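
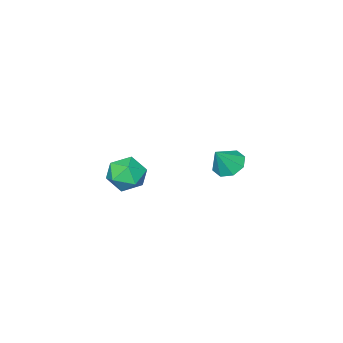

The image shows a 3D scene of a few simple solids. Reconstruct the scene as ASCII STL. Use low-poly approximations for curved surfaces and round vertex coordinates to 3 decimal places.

solid 
facet normal 0.110 -0.126 0.986
outer loop
vertex 3.286 2.045 0.237
vertex 2.468 1.289 0.232
vertex 3.524 0.969 0.073
endloop
endfacet
facet normal 0.729 0.057 0.682
outer loop
vertex 3.286 2.045 0.237
vertex 3.524 0.969 0.073
vertex 4.033 1.751 -0.537
endloop
endfacet
facet normal 0.637 0.685 0.355
outer loop
vertex 3.286 2.045 0.237
vertex 4.033 1.751 -0.537
vertex 3.291 2.554 -0.755
endloop
endfacet
facet normal -0.039 0.889 0.456
outer loop
vertex 3.286 2.045 0.237
vertex 3.291 2.554 -0.755
vertex 2.324 2.268 -0.28
endloop
endfacet
facet normal -0.365 0.389 0.846
outer loop
vertex 3.286 2.045 0.237
vertex 2.324 2.268 -0.28
vertex 2.468 1.289 0.232
endloop
endfacet
facet normal 0.883 -0.431 0.185
outer loop
vertex 4.033 1.751 -0.537
vertex 3.524 0.969 0.073
vertex 3.676 0.812 -1.02
endloop
endfacet
facet normal -0.118 -0.727 0.677
outer loop
vertex 3.524 0.969 0.073
vertex 2.468 1.289 0.232
vertex 2.709 0.526 -0.545
endloop
endfacet
facet normal -0.886 0.105 0.451
outer loop
vertex 2.468 1.289 0.232
vertex 2.324 2.268 -0.28
vertex 1.967 1.329 -0.763
endloop
endfacet
facet normal -0.360 0.915 -0.182
outer loop
vertex 2.324 2.268 -0.28
vertex 3.291 2.554 -0.755
vertex 2.476 2.111 -1.373
endloop
endfacet
facet normal 0.734 0.584 -0.346
outer loop
vertex 3.291 2.554 -0.755
vertex 4.033 1.751 -0.537
vertex 3.532 1.791 -1.532
endloop
endfacet
facet normal 0.039 -0.889 -0.456
outer loop
vertex 2.714 1.035 -1.537
vertex 3.676 0.812 -1.02
vertex 2.709 0.526 -0.545
endloop
endfacet
facet normal -0.637 -0.685 -0.355
outer loop
vertex 2.714 1.035 -1.537
vertex 2.709 0.526 -0.545
vertex 1.967 1.329 -0.763
endloop
endfacet
facet normal -0.729 -0.057 -0.682
outer loop
vertex 2.714 1.035 -1.537
vertex 1.967 1.329 -0.763
vertex 2.476 2.111 -1.373
endloop
endfacet
facet normal -0.110 0.126 -0.986
outer loop
vertex 2.714 1.035 -1.537
vertex 2.476 2.111 -1.373
vertex 3.532 1.791 -1.532
endloop
endfacet
facet normal 0.365 -0.389 -0.846
outer loop
vertex 2.714 1.035 -1.537
vertex 3.532 1.791 -1.532
vertex 3.676 0.812 -1.02
endloop
endfacet
facet normal 0.360 -0.915 0.182
outer loop
vertex 2.709 0.526 -0.545
vertex 3.676 0.812 -1.02
vertex 3.524 0.969 0.073
endloop
endfacet
facet normal -0.734 -0.584 0.346
outer loop
vertex 1.967 1.329 -0.763
vertex 2.709 0.526 -0.545
vertex 2.468 1.289 0.232
endloop
endfacet
facet normal -0.883 0.431 -0.185
outer loop
vertex 2.476 2.111 -1.373
vertex 1.967 1.329 -0.763
vertex 2.324 2.268 -0.28
endloop
endfacet
facet normal 0.118 0.727 -0.677
outer loop
vertex 3.532 1.791 -1.532
vertex 2.476 2.111 -1.373
vertex 3.291 2.554 -0.755
endloop
endfacet
facet normal 0.886 -0.105 -0.451
outer loop
vertex 3.676 0.812 -1.02
vertex 3.532 1.791 -1.532
vertex 4.033 1.751 -0.537
endloop
endfacet
facet normal -0.599 0.003 -0.801
outer loop
vertex -2.714 1.977 -3.09
vertex -3.457 1.771 -2.535
vertex -3.047 2.573 -2.839
endloop
endfacet
facet normal 0.866 0.498 -0.034
outer loop
vertex -2.714 1.977 -3.09
vertex -3.047 2.573 -2.839
vertex -2.523 1.769 -1.285
endloop
endfacet
facet normal -0.598 0.002 -0.801
outer loop
vertex -3.047 2.573 -2.839
vertex -3.457 1.771 -2.535
vertex -3.621 2.699 -2.41
endloop
endfacet
facet normal 0.415 0.858 0.304
outer loop
vertex -3.047 2.573 -2.839
vertex -3.621 2.699 -2.41
vertex -2.523 1.769 -1.285
endloop
endfacet
facet normal -0.599 0.002 -0.801
outer loop
vertex -3.621 2.699 -2.41
vertex -3.457 1.771 -2.535
vertex -4.098 2.282 -2.054
endloop
endfacet
facet normal -0.106 0.713 0.693
outer loop
vertex -3.621 2.699 -2.41
vertex -4.098 2.282 -2.054
vertex -2.523 1.769 -1.285
endloop
endfacet
facet normal -0.599 0.003 -0.801
outer loop
vertex -4.098 2.282 -2.054
vertex -3.457 1.771 -2.535
vertex -4.2 1.566 -1.98
endloop
endfacet
facet normal -0.394 0.150 0.907
outer loop
vertex -4.098 2.282 -2.054
vertex -4.2 1.566 -1.98
vertex -2.523 1.769 -1.285
endloop
endfacet
facet normal -0.599 0.001 -0.801
outer loop
vertex -4.2 1.566 -1.98
vertex -3.457 1.771 -2.535
vertex -3.867 0.97 -2.23
endloop
endfacet
facet normal -0.279 -0.500 0.820
outer loop
vertex -4.2 1.566 -1.98
vertex -3.867 0.97 -2.23
vertex -2.523 1.769 -1.285
endloop
endfacet
facet normal -0.598 0.001 -0.801
outer loop
vertex -3.867 0.97 -2.23
vertex -3.457 1.771 -2.535
vertex -3.293 0.844 -2.659
endloop
endfacet
facet normal 0.172 -0.859 0.482
outer loop
vertex -3.867 0.97 -2.23
vertex -3.293 0.844 -2.659
vertex -2.523 1.769 -1.285
endloop
endfacet
facet normal -0.599 0.001 -0.801
outer loop
vertex -3.293 0.844 -2.659
vertex -3.457 1.771 -2.535
vertex -2.816 1.261 -3.015
endloop
endfacet
facet normal 0.694 -0.714 0.092
outer loop
vertex -3.293 0.844 -2.659
vertex -2.816 1.261 -3.015
vertex -2.523 1.769 -1.285
endloop
endfacet
facet normal -0.599 0.001 -0.801
outer loop
vertex -2.816 1.261 -3.015
vertex -3.457 1.771 -2.535
vertex -2.714 1.977 -3.09
endloop
endfacet
facet normal 0.981 -0.152 -0.121
outer loop
vertex -2.816 1.261 -3.015
vertex -2.714 1.977 -3.09
vertex -2.523 1.769 -1.285
endloop
endfacet

endsolid


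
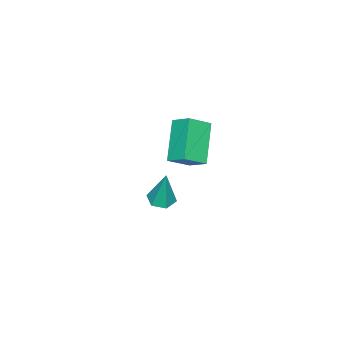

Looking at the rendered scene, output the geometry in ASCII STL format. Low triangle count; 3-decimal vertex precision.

solid 
facet normal -0.712 0.437 -0.550
outer loop
vertex 0.296 0.72 3.534
vertex 1.676 1.406 2.291
vertex 0.21 -0.135 2.966
endloop
endfacet
facet normal -0.697 -0.347 0.628
outer loop
vertex 1.044 -0.646 3.609
vertex 0.296 0.72 3.534
vertex 0.21 -0.135 2.966
endloop
endfacet
facet normal -0.712 0.437 -0.550
outer loop
vertex 0.21 -0.135 2.966
vertex 1.676 1.406 2.291
vertex 1.59 0.551 1.723
endloop
endfacet
facet normal -0.084 -0.830 -0.551
outer loop
vertex 1.59 0.551 1.723
vertex 1.044 -0.646 3.609
vertex 0.21 -0.135 2.966
endloop
endfacet
facet normal 0.084 0.830 0.551
outer loop
vertex 0.296 0.72 3.534
vertex 2.51 0.895 2.934
vertex 1.676 1.406 2.291
endloop
endfacet
facet normal -0.697 -0.347 0.628
outer loop
vertex 1.13 0.209 4.177
vertex 0.296 0.72 3.534
vertex 1.044 -0.646 3.609
endloop
endfacet
facet normal 0.084 0.830 0.551
outer loop
vertex 1.13 0.209 4.177
vertex 2.51 0.895 2.934
vertex 0.296 0.72 3.534
endloop
endfacet
facet normal 0.697 0.347 -0.628
outer loop
vertex 1.676 1.406 2.291
vertex 2.51 0.895 2.934
vertex 1.59 0.551 1.723
endloop
endfacet
facet normal -0.084 -0.830 -0.551
outer loop
vertex 2.424 0.04 2.366
vertex 1.044 -0.646 3.609
vertex 1.59 0.551 1.723
endloop
endfacet
facet normal 0.697 0.347 -0.628
outer loop
vertex 1.59 0.551 1.723
vertex 2.51 0.895 2.934
vertex 2.424 0.04 2.366
endloop
endfacet
facet normal 0.712 -0.437 0.550
outer loop
vertex 2.424 0.04 2.366
vertex 1.13 0.209 4.177
vertex 1.044 -0.646 3.609
endloop
endfacet
facet normal 0.712 -0.437 0.550
outer loop
vertex 2.51 0.895 2.934
vertex 1.13 0.209 4.177
vertex 2.424 0.04 2.366
endloop
endfacet
facet normal -0.105 -0.198 -0.975
outer loop
vertex 0.942 -1.781 -2.528
vertex 0.3 -1.698 -2.476
vertex 0.682 -1.192 -2.62
endloop
endfacet
facet normal 0.903 0.416 0.109
outer loop
vertex 0.942 -1.781 -2.528
vertex 0.682 -1.192 -2.62
vertex 0.5 -1.322 -0.624
endloop
endfacet
facet normal -0.106 -0.197 -0.975
outer loop
vertex 0.682 -1.192 -2.62
vertex 0.3 -1.698 -2.476
vertex 0.04 -1.109 -2.567
endloop
endfacet
facet normal 0.134 0.988 0.077
outer loop
vertex 0.682 -1.192 -2.62
vertex 0.04 -1.109 -2.567
vertex 0.5 -1.322 -0.624
endloop
endfacet
facet normal -0.106 -0.197 -0.975
outer loop
vertex 0.04 -1.109 -2.567
vertex 0.3 -1.698 -2.476
vertex -0.343 -1.614 -2.423
endloop
endfacet
facet normal -0.738 0.629 0.244
outer loop
vertex 0.04 -1.109 -2.567
vertex -0.343 -1.614 -2.423
vertex 0.5 -1.322 -0.624
endloop
endfacet
facet normal -0.106 -0.197 -0.975
outer loop
vertex -0.343 -1.614 -2.423
vertex 0.3 -1.698 -2.476
vertex -0.083 -2.203 -2.332
endloop
endfacet
facet normal -0.843 -0.303 0.444
outer loop
vertex -0.343 -1.614 -2.423
vertex -0.083 -2.203 -2.332
vertex 0.5 -1.322 -0.624
endloop
endfacet
facet normal -0.106 -0.198 -0.975
outer loop
vertex -0.083 -2.203 -2.332
vertex 0.3 -1.698 -2.476
vertex 0.56 -2.286 -2.385
endloop
endfacet
facet normal -0.074 -0.876 0.477
outer loop
vertex -0.083 -2.203 -2.332
vertex 0.56 -2.286 -2.385
vertex 0.5 -1.322 -0.624
endloop
endfacet
facet normal -0.104 -0.197 -0.975
outer loop
vertex 0.56 -2.286 -2.385
vertex 0.3 -1.698 -2.476
vertex 0.942 -1.781 -2.528
endloop
endfacet
facet normal 0.798 -0.516 0.310
outer loop
vertex 0.56 -2.286 -2.385
vertex 0.942 -1.781 -2.528
vertex 0.5 -1.322 -0.624
endloop
endfacet

endsolid


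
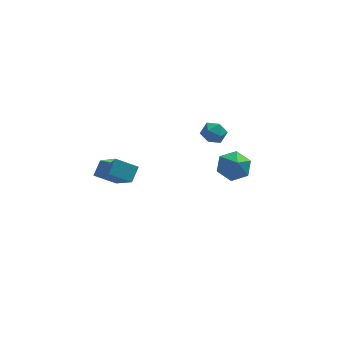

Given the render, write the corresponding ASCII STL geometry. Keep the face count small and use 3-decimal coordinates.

solid 
facet normal -0.028 0.685 -0.728
outer loop
vertex 4.083 3.298 -1.805
vertex 3.46 3.707 -1.396
vertex 4.272 3.905 -1.241
endloop
endfacet
facet normal 0.878 -0.442 0.182
outer loop
vertex 4.083 3.298 -1.805
vertex 4.272 3.905 -1.241
vertex 3.5 2.733 -0.364
endloop
endfacet
facet normal -0.028 0.685 -0.728
outer loop
vertex 4.272 3.905 -1.241
vertex 3.46 3.707 -1.396
vertex 3.648 4.314 -0.832
endloop
endfacet
facet normal 0.616 0.170 0.769
outer loop
vertex 4.272 3.905 -1.241
vertex 3.648 4.314 -0.832
vertex 3.5 2.733 -0.364
endloop
endfacet
facet normal -0.029 0.685 -0.728
outer loop
vertex 3.648 4.314 -0.832
vertex 3.46 3.707 -1.396
vertex 2.837 4.115 -0.987
endloop
endfacet
facet normal -0.249 0.296 0.922
outer loop
vertex 3.648 4.314 -0.832
vertex 2.837 4.115 -0.987
vertex 3.5 2.733 -0.364
endloop
endfacet
facet normal -0.028 0.686 -0.727
outer loop
vertex 2.837 4.115 -0.987
vertex 3.46 3.707 -1.396
vertex 2.648 3.508 -1.552
endloop
endfacet
facet normal -0.852 -0.189 0.488
outer loop
vertex 2.837 4.115 -0.987
vertex 2.648 3.508 -1.552
vertex 3.5 2.733 -0.364
endloop
endfacet
facet normal -0.028 0.686 -0.727
outer loop
vertex 2.648 3.508 -1.552
vertex 3.46 3.707 -1.396
vertex 3.272 3.1 -1.961
endloop
endfacet
facet normal -0.590 -0.801 -0.100
outer loop
vertex 2.648 3.508 -1.552
vertex 3.272 3.1 -1.961
vertex 3.5 2.733 -0.364
endloop
endfacet
facet normal -0.027 0.686 -0.727
outer loop
vertex 3.272 3.1 -1.961
vertex 3.46 3.707 -1.396
vertex 4.083 3.298 -1.805
endloop
endfacet
facet normal 0.275 -0.928 -0.252
outer loop
vertex 3.272 3.1 -1.961
vertex 4.083 3.298 -1.805
vertex 3.5 2.733 -0.364
endloop
endfacet
facet normal 0.191 0.565 0.802
outer loop
vertex 2.543 2.082 2.969
vertex 1.985 1.884 3.241
vertex 2.534 1.55 3.346
endloop
endfacet
facet normal 0.797 0.341 0.500
outer loop
vertex 2.543 2.082 2.969
vertex 2.534 1.55 3.346
vertex 2.88 1.552 2.793
endloop
endfacet
facet normal 0.803 0.569 -0.176
outer loop
vertex 2.543 2.082 2.969
vertex 2.88 1.552 2.793
vertex 2.544 1.888 2.347
endloop
endfacet
facet normal 0.201 0.935 -0.291
outer loop
vertex 2.543 2.082 2.969
vertex 2.544 1.888 2.347
vertex 1.99 2.093 2.623
endloop
endfacet
facet normal -0.178 0.933 0.314
outer loop
vertex 2.543 2.082 2.969
vertex 1.99 2.093 2.623
vertex 1.985 1.884 3.241
endloop
endfacet
facet normal 0.788 -0.372 0.491
outer loop
vertex 2.88 1.552 2.793
vertex 2.534 1.55 3.346
vertex 2.53 1.027 2.957
endloop
endfacet
facet normal -0.193 -0.009 0.981
outer loop
vertex 2.534 1.55 3.346
vertex 1.985 1.884 3.241
vertex 1.976 1.232 3.233
endloop
endfacet
facet normal -0.788 0.585 0.192
outer loop
vertex 1.985 1.884 3.241
vertex 1.99 2.093 2.623
vertex 1.64 1.568 2.787
endloop
endfacet
facet normal -0.175 0.588 -0.789
outer loop
vertex 1.99 2.093 2.623
vertex 2.544 1.888 2.347
vertex 1.986 1.57 2.234
endloop
endfacet
facet normal 0.797 -0.004 -0.603
outer loop
vertex 2.544 1.888 2.347
vertex 2.88 1.552 2.793
vertex 2.535 1.236 2.339
endloop
endfacet
facet normal -0.201 -0.935 0.291
outer loop
vertex 1.977 1.038 2.611
vertex 2.53 1.027 2.957
vertex 1.976 1.232 3.233
endloop
endfacet
facet normal -0.803 -0.569 0.176
outer loop
vertex 1.977 1.038 2.611
vertex 1.976 1.232 3.233
vertex 1.64 1.568 2.787
endloop
endfacet
facet normal -0.797 -0.341 -0.500
outer loop
vertex 1.977 1.038 2.611
vertex 1.64 1.568 2.787
vertex 1.986 1.57 2.234
endloop
endfacet
facet normal -0.191 -0.565 -0.802
outer loop
vertex 1.977 1.038 2.611
vertex 1.986 1.57 2.234
vertex 2.535 1.236 2.339
endloop
endfacet
facet normal 0.178 -0.933 -0.314
outer loop
vertex 1.977 1.038 2.611
vertex 2.535 1.236 2.339
vertex 2.53 1.027 2.957
endloop
endfacet
facet normal 0.175 -0.588 0.789
outer loop
vertex 1.976 1.232 3.233
vertex 2.53 1.027 2.957
vertex 2.534 1.55 3.346
endloop
endfacet
facet normal -0.797 0.004 0.603
outer loop
vertex 1.64 1.568 2.787
vertex 1.976 1.232 3.233
vertex 1.985 1.884 3.241
endloop
endfacet
facet normal -0.788 0.372 -0.491
outer loop
vertex 1.986 1.57 2.234
vertex 1.64 1.568 2.787
vertex 1.99 2.093 2.623
endloop
endfacet
facet normal 0.193 0.009 -0.981
outer loop
vertex 2.535 1.236 2.339
vertex 1.986 1.57 2.234
vertex 2.544 1.888 2.347
endloop
endfacet
facet normal 0.788 -0.585 -0.192
outer loop
vertex 2.53 1.027 2.957
vertex 2.535 1.236 2.339
vertex 2.88 1.552 2.793
endloop
endfacet
facet normal -0.868 0.060 0.493
outer loop
vertex -2.591 -2.076 3.305
vertex -2.263 -1.492 3.811
vertex -3.189 -0.68 2.082
endloop
endfacet
facet normal -0.391 -0.696 -0.603
outer loop
vertex -2.217 -0.748 1.529
vertex -2.591 -2.076 3.305
vertex -3.189 -0.68 2.082
endloop
endfacet
facet normal -0.868 0.061 0.493
outer loop
vertex -3.189 -0.68 2.082
vertex -2.263 -1.492 3.811
vertex -2.86 -0.096 2.588
endloop
endfacet
facet normal -0.307 0.716 -0.627
outer loop
vertex -2.86 -0.096 2.588
vertex -2.217 -0.748 1.529
vertex -3.189 -0.68 2.082
endloop
endfacet
facet normal 0.307 -0.716 0.627
outer loop
vertex -2.591 -2.076 3.305
vertex -1.291 -1.56 3.258
vertex -2.263 -1.492 3.811
endloop
endfacet
facet normal -0.392 -0.695 -0.602
outer loop
vertex -1.62 -2.144 2.752
vertex -2.591 -2.076 3.305
vertex -2.217 -0.748 1.529
endloop
endfacet
facet normal 0.307 -0.716 0.627
outer loop
vertex -1.62 -2.144 2.752
vertex -1.291 -1.56 3.258
vertex -2.591 -2.076 3.305
endloop
endfacet
facet normal 0.392 0.695 0.603
outer loop
vertex -2.263 -1.492 3.811
vertex -1.291 -1.56 3.258
vertex -2.86 -0.096 2.588
endloop
endfacet
facet normal -0.307 0.716 -0.627
outer loop
vertex -1.889 -0.164 2.035
vertex -2.217 -0.748 1.529
vertex -2.86 -0.096 2.588
endloop
endfacet
facet normal 0.392 0.696 0.602
outer loop
vertex -2.86 -0.096 2.588
vertex -1.291 -1.56 3.258
vertex -1.889 -0.164 2.035
endloop
endfacet
facet normal 0.868 -0.061 -0.493
outer loop
vertex -1.889 -0.164 2.035
vertex -1.62 -2.144 2.752
vertex -2.217 -0.748 1.529
endloop
endfacet
facet normal 0.867 -0.061 -0.494
outer loop
vertex -1.291 -1.56 3.258
vertex -1.62 -2.144 2.752
vertex -1.889 -0.164 2.035
endloop
endfacet

endsolid


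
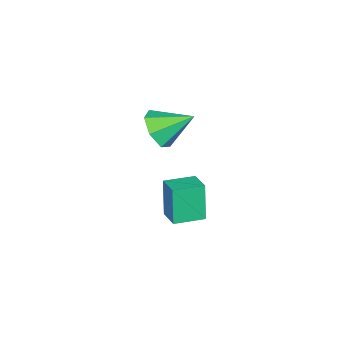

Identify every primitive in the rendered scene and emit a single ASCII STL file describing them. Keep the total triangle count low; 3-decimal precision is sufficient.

solid 
facet normal -0.611 -0.762 -0.216
outer loop
vertex 3.168 -0.739 -3.074
vertex 2.012 0.212 -3.16
vertex 3.523 -0.482 -4.984
endloop
endfacet
facet normal 0.771 -0.634 0.058
outer loop
vertex 4.268 0.448 -4.72
vertex 3.168 -0.739 -3.074
vertex 3.523 -0.482 -4.984
endloop
endfacet
facet normal -0.611 -0.761 -0.216
outer loop
vertex 3.523 -0.482 -4.984
vertex 2.012 0.212 -3.16
vertex 2.367 0.47 -5.07
endloop
endfacet
facet normal 0.181 0.132 -0.975
outer loop
vertex 2.367 0.47 -5.07
vertex 4.268 0.448 -4.72
vertex 3.523 -0.482 -4.984
endloop
endfacet
facet normal -0.181 -0.132 0.975
outer loop
vertex 3.168 -0.739 -3.074
vertex 2.757 1.142 -2.896
vertex 2.012 0.212 -3.16
endloop
endfacet
facet normal 0.771 -0.634 0.058
outer loop
vertex 3.913 0.19 -2.81
vertex 3.168 -0.739 -3.074
vertex 4.268 0.448 -4.72
endloop
endfacet
facet normal -0.181 -0.132 0.975
outer loop
vertex 3.913 0.19 -2.81
vertex 2.757 1.142 -2.896
vertex 3.168 -0.739 -3.074
endloop
endfacet
facet normal -0.771 0.634 -0.058
outer loop
vertex 2.012 0.212 -3.16
vertex 2.757 1.142 -2.896
vertex 2.367 0.47 -5.07
endloop
endfacet
facet normal 0.181 0.132 -0.975
outer loop
vertex 3.112 1.399 -4.806
vertex 4.268 0.448 -4.72
vertex 2.367 0.47 -5.07
endloop
endfacet
facet normal -0.771 0.635 -0.058
outer loop
vertex 2.367 0.47 -5.07
vertex 2.757 1.142 -2.896
vertex 3.112 1.399 -4.806
endloop
endfacet
facet normal 0.611 0.762 0.216
outer loop
vertex 3.112 1.399 -4.806
vertex 3.913 0.19 -2.81
vertex 4.268 0.448 -4.72
endloop
endfacet
facet normal 0.611 0.762 0.216
outer loop
vertex 2.757 1.142 -2.896
vertex 3.913 0.19 -2.81
vertex 3.112 1.399 -4.806
endloop
endfacet
facet normal 0.367 -0.769 -0.523
outer loop
vertex 4.627 -0.759 2.076
vertex 4.182 -0.366 1.186
vertex 5.155 -0.174 1.586
endloop
endfacet
facet normal 0.478 0.269 0.836
outer loop
vertex 4.627 -0.759 2.076
vertex 5.155 -0.174 1.586
vertex 3.518 1.026 2.134
endloop
endfacet
facet normal 0.367 -0.769 -0.523
outer loop
vertex 5.155 -0.174 1.586
vertex 4.182 -0.366 1.186
vertex 4.95 0.266 0.795
endloop
endfacet
facet normal 0.625 0.739 0.249
outer loop
vertex 5.155 -0.174 1.586
vertex 4.95 0.266 0.795
vertex 3.518 1.026 2.134
endloop
endfacet
facet normal 0.366 -0.769 -0.524
outer loop
vertex 4.95 0.266 0.795
vertex 4.182 -0.366 1.186
vertex 4.166 0.231 0.298
endloop
endfacet
facet normal 0.174 0.925 -0.339
outer loop
vertex 4.95 0.266 0.795
vertex 4.166 0.231 0.298
vertex 3.518 1.026 2.134
endloop
endfacet
facet normal 0.367 -0.769 -0.524
outer loop
vertex 4.166 0.231 0.298
vertex 4.182 -0.366 1.186
vertex 3.394 -0.255 0.471
endloop
endfacet
facet normal -0.541 0.685 -0.488
outer loop
vertex 4.166 0.231 0.298
vertex 3.394 -0.255 0.471
vertex 3.518 1.026 2.134
endloop
endfacet
facet normal 0.366 -0.770 -0.523
outer loop
vertex 3.394 -0.255 0.471
vertex 4.182 -0.366 1.186
vertex 3.214 -0.824 1.182
endloop
endfacet
facet normal -0.975 0.204 -0.084
outer loop
vertex 3.394 -0.255 0.471
vertex 3.214 -0.824 1.182
vertex 3.518 1.026 2.134
endloop
endfacet
facet normal 0.366 -0.769 -0.523
outer loop
vertex 3.214 -0.824 1.182
vertex 4.182 -0.366 1.186
vertex 3.763 -1.049 1.897
endloop
endfacet
facet normal -0.807 -0.160 0.569
outer loop
vertex 3.214 -0.824 1.182
vertex 3.763 -1.049 1.897
vertex 3.518 1.026 2.134
endloop
endfacet
facet normal 0.367 -0.769 -0.523
outer loop
vertex 3.763 -1.049 1.897
vertex 4.182 -0.366 1.186
vertex 4.627 -0.759 2.076
endloop
endfacet
facet normal -0.159 -0.131 0.979
outer loop
vertex 3.763 -1.049 1.897
vertex 4.627 -0.759 2.076
vertex 3.518 1.026 2.134
endloop
endfacet

endsolid


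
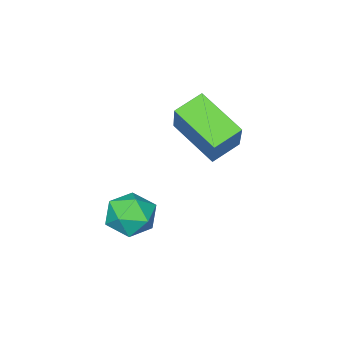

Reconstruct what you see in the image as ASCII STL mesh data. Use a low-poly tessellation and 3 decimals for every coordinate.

solid 
facet normal -0.390 -0.456 -0.800
outer loop
vertex -4.704 -2.521 0.373
vertex -4.846 -0.672 -0.612
vertex -3.574 -2.68 -0.088
endloop
endfacet
facet normal 0.067 -0.881 0.469
outer loop
vertex -2.794 -1.768 1.512
vertex -4.704 -2.521 0.373
vertex -3.574 -2.68 -0.088
endloop
endfacet
facet normal -0.391 -0.456 -0.800
outer loop
vertex -3.574 -2.68 -0.088
vertex -4.846 -0.672 -0.612
vertex -3.717 -0.831 -1.073
endloop
endfacet
facet normal 0.918 -0.128 -0.374
outer loop
vertex -3.717 -0.831 -1.073
vertex -2.794 -1.768 1.512
vertex -3.574 -2.68 -0.088
endloop
endfacet
facet normal -0.918 0.129 0.374
outer loop
vertex -4.704 -2.521 0.373
vertex -4.066 0.24 0.988
vertex -4.846 -0.672 -0.612
endloop
endfacet
facet normal 0.067 -0.881 0.469
outer loop
vertex -3.923 -1.609 1.973
vertex -4.704 -2.521 0.373
vertex -2.794 -1.768 1.512
endloop
endfacet
facet normal -0.918 0.129 0.375
outer loop
vertex -3.923 -1.609 1.973
vertex -4.066 0.24 0.988
vertex -4.704 -2.521 0.373
endloop
endfacet
facet normal -0.068 0.881 -0.469
outer loop
vertex -4.846 -0.672 -0.612
vertex -4.066 0.24 0.988
vertex -3.717 -0.831 -1.073
endloop
endfacet
facet normal 0.918 -0.129 -0.375
outer loop
vertex -2.936 0.081 0.527
vertex -2.794 -1.768 1.512
vertex -3.717 -0.831 -1.073
endloop
endfacet
facet normal -0.067 0.881 -0.469
outer loop
vertex -3.717 -0.831 -1.073
vertex -4.066 0.24 0.988
vertex -2.936 0.081 0.527
endloop
endfacet
facet normal 0.391 0.456 0.800
outer loop
vertex -2.936 0.081 0.527
vertex -3.923 -1.609 1.973
vertex -2.794 -1.768 1.512
endloop
endfacet
facet normal 0.390 0.456 0.800
outer loop
vertex -4.066 0.24 0.988
vertex -3.923 -1.609 1.973
vertex -2.936 0.081 0.527
endloop
endfacet
facet normal -0.606 0.040 0.795
outer loop
vertex -1.542 -1.301 -2.509
vertex -1.281 -2.244 -2.263
vertex -0.754 -1.464 -1.9
endloop
endfacet
facet normal -0.350 0.687 0.637
outer loop
vertex -1.542 -1.301 -2.509
vertex -0.754 -1.464 -1.9
vertex -0.695 -0.763 -2.624
endloop
endfacet
facet normal -0.539 0.842 -0.033
outer loop
vertex -1.542 -1.301 -2.509
vertex -0.695 -0.763 -2.624
vertex -1.187 -1.11 -3.434
endloop
endfacet
facet normal -0.912 0.290 -0.290
outer loop
vertex -1.542 -1.301 -2.509
vertex -1.187 -1.11 -3.434
vertex -1.549 -2.026 -3.211
endloop
endfacet
facet normal -0.953 -0.206 0.222
outer loop
vertex -1.542 -1.301 -2.509
vertex -1.549 -2.026 -3.211
vertex -1.281 -2.244 -2.263
endloop
endfacet
facet normal 0.362 0.655 0.663
outer loop
vertex -0.695 -0.763 -2.624
vertex -0.754 -1.464 -1.9
vertex 0.089 -1.374 -2.449
endloop
endfacet
facet normal -0.052 -0.392 0.918
outer loop
vertex -0.754 -1.464 -1.9
vertex -1.281 -2.244 -2.263
vertex -0.273 -2.29 -2.226
endloop
endfacet
facet normal -0.614 -0.790 -0.008
outer loop
vertex -1.281 -2.244 -2.263
vertex -1.549 -2.026 -3.211
vertex -0.765 -2.637 -3.036
endloop
endfacet
facet normal -0.547 0.012 -0.837
outer loop
vertex -1.549 -2.026 -3.211
vertex -1.187 -1.11 -3.434
vertex -0.706 -1.936 -3.76
endloop
endfacet
facet normal 0.057 0.905 -0.422
outer loop
vertex -1.187 -1.11 -3.434
vertex -0.695 -0.763 -2.624
vertex -0.179 -1.156 -3.397
endloop
endfacet
facet normal 0.912 -0.290 0.290
outer loop
vertex 0.082 -2.099 -3.151
vertex 0.089 -1.374 -2.449
vertex -0.273 -2.29 -2.226
endloop
endfacet
facet normal 0.539 -0.842 0.033
outer loop
vertex 0.082 -2.099 -3.151
vertex -0.273 -2.29 -2.226
vertex -0.765 -2.637 -3.036
endloop
endfacet
facet normal 0.350 -0.687 -0.637
outer loop
vertex 0.082 -2.099 -3.151
vertex -0.765 -2.637 -3.036
vertex -0.706 -1.936 -3.76
endloop
endfacet
facet normal 0.606 -0.040 -0.795
outer loop
vertex 0.082 -2.099 -3.151
vertex -0.706 -1.936 -3.76
vertex -0.179 -1.156 -3.397
endloop
endfacet
facet normal 0.953 0.206 -0.222
outer loop
vertex 0.082 -2.099 -3.151
vertex -0.179 -1.156 -3.397
vertex 0.089 -1.374 -2.449
endloop
endfacet
facet normal 0.547 -0.012 0.837
outer loop
vertex -0.273 -2.29 -2.226
vertex 0.089 -1.374 -2.449
vertex -0.754 -1.464 -1.9
endloop
endfacet
facet normal -0.057 -0.905 0.422
outer loop
vertex -0.765 -2.637 -3.036
vertex -0.273 -2.29 -2.226
vertex -1.281 -2.244 -2.263
endloop
endfacet
facet normal -0.362 -0.655 -0.663
outer loop
vertex -0.706 -1.936 -3.76
vertex -0.765 -2.637 -3.036
vertex -1.549 -2.026 -3.211
endloop
endfacet
facet normal 0.052 0.392 -0.918
outer loop
vertex -0.179 -1.156 -3.397
vertex -0.706 -1.936 -3.76
vertex -1.187 -1.11 -3.434
endloop
endfacet
facet normal 0.614 0.790 0.008
outer loop
vertex 0.089 -1.374 -2.449
vertex -0.179 -1.156 -3.397
vertex -0.695 -0.763 -2.624
endloop
endfacet

endsolid


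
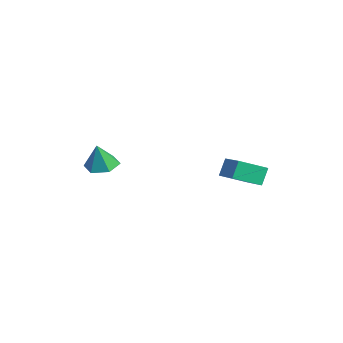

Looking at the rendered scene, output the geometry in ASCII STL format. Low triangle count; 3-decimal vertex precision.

solid 
facet normal -0.103 0.216 -0.971
outer loop
vertex -2.133 -3.292 -3.202
vertex -3.068 -3.337 -3.113
vertex -2.622 -2.521 -2.979
endloop
endfacet
facet normal 0.795 0.364 0.485
outer loop
vertex -2.133 -3.292 -3.202
vertex -2.622 -2.521 -2.979
vertex -2.912 -3.663 -1.647
endloop
endfacet
facet normal -0.103 0.216 -0.971
outer loop
vertex -2.622 -2.521 -2.979
vertex -3.068 -3.337 -3.113
vertex -3.556 -2.566 -2.89
endloop
endfacet
facet normal 0.026 0.756 0.654
outer loop
vertex -2.622 -2.521 -2.979
vertex -3.556 -2.566 -2.89
vertex -2.912 -3.663 -1.647
endloop
endfacet
facet normal -0.103 0.216 -0.971
outer loop
vertex -3.556 -2.566 -2.89
vertex -3.068 -3.337 -3.113
vertex -4.002 -3.382 -3.024
endloop
endfacet
facet normal -0.721 0.290 0.630
outer loop
vertex -3.556 -2.566 -2.89
vertex -4.002 -3.382 -3.024
vertex -2.912 -3.663 -1.647
endloop
endfacet
facet normal -0.103 0.215 -0.971
outer loop
vertex -4.002 -3.382 -3.024
vertex -3.068 -3.337 -3.113
vertex -3.514 -4.154 -3.247
endloop
endfacet
facet normal -0.698 -0.567 0.437
outer loop
vertex -4.002 -3.382 -3.024
vertex -3.514 -4.154 -3.247
vertex -2.912 -3.663 -1.647
endloop
endfacet
facet normal -0.103 0.215 -0.971
outer loop
vertex -3.514 -4.154 -3.247
vertex -3.068 -3.337 -3.113
vertex -2.579 -4.109 -3.336
endloop
endfacet
facet normal 0.072 -0.961 0.268
outer loop
vertex -3.514 -4.154 -3.247
vertex -2.579 -4.109 -3.336
vertex -2.912 -3.663 -1.647
endloop
endfacet
facet normal -0.103 0.215 -0.971
outer loop
vertex -2.579 -4.109 -3.336
vertex -3.068 -3.337 -3.113
vertex -2.133 -3.292 -3.202
endloop
endfacet
facet normal 0.819 -0.495 0.292
outer loop
vertex -2.579 -4.109 -3.336
vertex -2.133 -3.292 -3.202
vertex -2.912 -3.663 -1.647
endloop
endfacet
facet normal -0.305 0.435 0.847
outer loop
vertex -1.665 2.761 -3.186
vertex 0.233 2.653 -2.447
vertex -1.338 4.217 -3.815
endloop
endfacet
facet normal -0.931 0.053 -0.362
outer loop
vertex -0.993 3.727 -4.773
vertex -1.665 2.761 -3.186
vertex -1.338 4.217 -3.815
endloop
endfacet
facet normal -0.305 0.434 0.847
outer loop
vertex -1.338 4.217 -3.815
vertex 0.233 2.653 -2.447
vertex 0.56 4.11 -3.076
endloop
endfacet
facet normal 0.202 0.900 -0.388
outer loop
vertex 0.56 4.11 -3.076
vertex -0.993 3.727 -4.773
vertex -1.338 4.217 -3.815
endloop
endfacet
facet normal -0.202 -0.900 0.387
outer loop
vertex -1.665 2.761 -3.186
vertex 0.578 2.163 -3.405
vertex 0.233 2.653 -2.447
endloop
endfacet
facet normal -0.931 0.053 -0.362
outer loop
vertex -1.32 2.27 -4.144
vertex -1.665 2.761 -3.186
vertex -0.993 3.727 -4.773
endloop
endfacet
facet normal -0.202 -0.899 0.388
outer loop
vertex -1.32 2.27 -4.144
vertex 0.578 2.163 -3.405
vertex -1.665 2.761 -3.186
endloop
endfacet
facet normal 0.931 -0.053 0.362
outer loop
vertex 0.233 2.653 -2.447
vertex 0.578 2.163 -3.405
vertex 0.56 4.11 -3.076
endloop
endfacet
facet normal 0.202 0.899 -0.388
outer loop
vertex 0.905 3.619 -4.034
vertex -0.993 3.727 -4.773
vertex 0.56 4.11 -3.076
endloop
endfacet
facet normal 0.931 -0.053 0.362
outer loop
vertex 0.56 4.11 -3.076
vertex 0.578 2.163 -3.405
vertex 0.905 3.619 -4.034
endloop
endfacet
facet normal 0.305 -0.434 -0.847
outer loop
vertex 0.905 3.619 -4.034
vertex -1.32 2.27 -4.144
vertex -0.993 3.727 -4.773
endloop
endfacet
facet normal 0.305 -0.435 -0.847
outer loop
vertex 0.578 2.163 -3.405
vertex -1.32 2.27 -4.144
vertex 0.905 3.619 -4.034
endloop
endfacet

endsolid


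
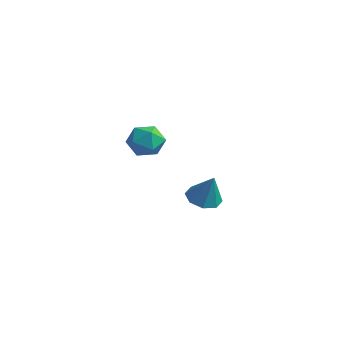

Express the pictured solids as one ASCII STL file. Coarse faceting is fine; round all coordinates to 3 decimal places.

solid 
facet normal -0.925 -0.172 0.340
outer loop
vertex -0.18 -2.608 3.0
vertex -0.096 -3.55 2.752
vertex 0.176 -3.253 3.643
endloop
endfacet
facet normal -0.615 0.360 0.702
outer loop
vertex -0.18 -2.608 3.0
vertex 0.176 -3.253 3.643
vertex 0.59 -2.372 3.554
endloop
endfacet
facet normal -0.436 0.869 0.235
outer loop
vertex -0.18 -2.608 3.0
vertex 0.59 -2.372 3.554
vertex 0.574 -2.124 2.608
endloop
endfacet
facet normal -0.634 0.652 -0.415
outer loop
vertex -0.18 -2.608 3.0
vertex 0.574 -2.124 2.608
vertex 0.149 -2.853 2.112
endloop
endfacet
facet normal -0.937 0.008 -0.349
outer loop
vertex -0.18 -2.608 3.0
vertex 0.149 -2.853 2.112
vertex -0.096 -3.55 2.752
endloop
endfacet
facet normal -0.015 0.107 0.994
outer loop
vertex 0.59 -2.372 3.554
vertex 0.176 -3.253 3.643
vertex 1.151 -3.167 3.648
endloop
endfacet
facet normal -0.516 -0.753 0.408
outer loop
vertex 0.176 -3.253 3.643
vertex -0.096 -3.55 2.752
vertex 0.726 -3.896 3.152
endloop
endfacet
facet normal -0.535 -0.461 -0.707
outer loop
vertex -0.096 -3.55 2.752
vertex 0.149 -2.853 2.112
vertex 0.71 -3.648 2.206
endloop
endfacet
facet normal -0.047 0.581 -0.813
outer loop
vertex 0.149 -2.853 2.112
vertex 0.574 -2.124 2.608
vertex 1.124 -2.767 2.117
endloop
endfacet
facet normal 0.275 0.931 0.239
outer loop
vertex 0.574 -2.124 2.608
vertex 0.59 -2.372 3.554
vertex 1.396 -2.47 3.008
endloop
endfacet
facet normal 0.634 -0.652 0.415
outer loop
vertex 1.48 -3.412 2.76
vertex 1.151 -3.167 3.648
vertex 0.726 -3.896 3.152
endloop
endfacet
facet normal 0.436 -0.869 -0.235
outer loop
vertex 1.48 -3.412 2.76
vertex 0.726 -3.896 3.152
vertex 0.71 -3.648 2.206
endloop
endfacet
facet normal 0.615 -0.360 -0.702
outer loop
vertex 1.48 -3.412 2.76
vertex 0.71 -3.648 2.206
vertex 1.124 -2.767 2.117
endloop
endfacet
facet normal 0.925 0.172 -0.340
outer loop
vertex 1.48 -3.412 2.76
vertex 1.124 -2.767 2.117
vertex 1.396 -2.47 3.008
endloop
endfacet
facet normal 0.937 -0.008 0.349
outer loop
vertex 1.48 -3.412 2.76
vertex 1.396 -2.47 3.008
vertex 1.151 -3.167 3.648
endloop
endfacet
facet normal 0.047 -0.581 0.813
outer loop
vertex 0.726 -3.896 3.152
vertex 1.151 -3.167 3.648
vertex 0.176 -3.253 3.643
endloop
endfacet
facet normal -0.275 -0.931 -0.239
outer loop
vertex 0.71 -3.648 2.206
vertex 0.726 -3.896 3.152
vertex -0.096 -3.55 2.752
endloop
endfacet
facet normal 0.015 -0.107 -0.994
outer loop
vertex 1.124 -2.767 2.117
vertex 0.71 -3.648 2.206
vertex 0.149 -2.853 2.112
endloop
endfacet
facet normal 0.516 0.753 -0.408
outer loop
vertex 1.396 -2.47 3.008
vertex 1.124 -2.767 2.117
vertex 0.574 -2.124 2.608
endloop
endfacet
facet normal 0.535 0.461 0.707
outer loop
vertex 1.151 -3.167 3.648
vertex 1.396 -2.47 3.008
vertex 0.59 -2.372 3.554
endloop
endfacet
facet normal -0.382 -0.017 -0.924
outer loop
vertex -0.275 2.71 -4.2
vertex -1.162 2.745 -3.834
vertex -0.516 3.399 -4.113
endloop
endfacet
facet normal 0.943 0.318 0.096
outer loop
vertex -0.275 2.71 -4.2
vertex -0.516 3.399 -4.113
vertex -0.498 2.775 -2.226
endloop
endfacet
facet normal -0.382 -0.017 -0.924
outer loop
vertex -0.516 3.399 -4.113
vertex -1.162 2.745 -3.834
vertex -1.136 3.705 -3.862
endloop
endfacet
facet normal 0.511 0.818 0.265
outer loop
vertex -0.516 3.399 -4.113
vertex -1.136 3.705 -3.862
vertex -0.498 2.775 -2.226
endloop
endfacet
facet normal -0.382 -0.017 -0.924
outer loop
vertex -1.136 3.705 -3.862
vertex -1.162 2.745 -3.834
vertex -1.77 3.449 -3.595
endloop
endfacet
facet normal -0.119 0.843 0.525
outer loop
vertex -1.136 3.705 -3.862
vertex -1.77 3.449 -3.595
vertex -0.498 2.775 -2.226
endloop
endfacet
facet normal -0.382 -0.016 -0.924
outer loop
vertex -1.77 3.449 -3.595
vertex -1.162 2.745 -3.834
vertex -2.049 2.781 -3.468
endloop
endfacet
facet normal -0.578 0.379 0.723
outer loop
vertex -1.77 3.449 -3.595
vertex -2.049 2.781 -3.468
vertex -0.498 2.775 -2.226
endloop
endfacet
facet normal -0.382 -0.017 -0.924
outer loop
vertex -2.049 2.781 -3.468
vertex -1.162 2.745 -3.834
vertex -1.808 2.092 -3.555
endloop
endfacet
facet normal -0.596 -0.303 0.743
outer loop
vertex -2.049 2.781 -3.468
vertex -1.808 2.092 -3.555
vertex -0.498 2.775 -2.226
endloop
endfacet
facet normal -0.383 -0.016 -0.924
outer loop
vertex -1.808 2.092 -3.555
vertex -1.162 2.745 -3.834
vertex -1.189 1.786 -3.806
endloop
endfacet
facet normal -0.164 -0.802 0.574
outer loop
vertex -1.808 2.092 -3.555
vertex -1.189 1.786 -3.806
vertex -0.498 2.775 -2.226
endloop
endfacet
facet normal -0.382 -0.016 -0.924
outer loop
vertex -1.189 1.786 -3.806
vertex -1.162 2.745 -3.834
vertex -0.554 2.042 -4.073
endloop
endfacet
facet normal 0.466 -0.827 0.314
outer loop
vertex -1.189 1.786 -3.806
vertex -0.554 2.042 -4.073
vertex -0.498 2.775 -2.226
endloop
endfacet
facet normal -0.382 -0.016 -0.924
outer loop
vertex -0.554 2.042 -4.073
vertex -1.162 2.745 -3.834
vertex -0.275 2.71 -4.2
endloop
endfacet
facet normal 0.924 -0.364 0.116
outer loop
vertex -0.554 2.042 -4.073
vertex -0.275 2.71 -4.2
vertex -0.498 2.775 -2.226
endloop
endfacet

endsolid


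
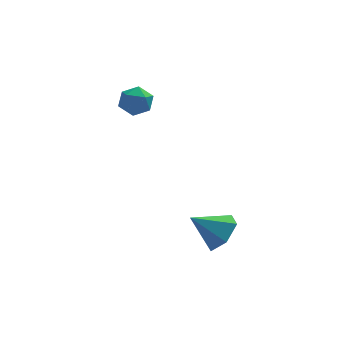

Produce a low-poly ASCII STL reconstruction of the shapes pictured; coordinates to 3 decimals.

solid 
facet normal 0.787 0.036 -0.616
outer loop
vertex 3.977 -2.673 -3.825
vertex 3.548 -3.303 -4.409
vertex 3.408 -2.362 -4.533
endloop
endfacet
facet normal -0.225 0.813 0.538
outer loop
vertex 3.977 -2.673 -3.825
vertex 3.408 -2.362 -4.533
vertex 2.352 -3.357 -3.471
endloop
endfacet
facet normal 0.786 0.036 -0.617
outer loop
vertex 3.408 -2.362 -4.533
vertex 3.548 -3.303 -4.409
vertex 2.979 -2.992 -5.116
endloop
endfacet
facet normal -0.751 0.644 -0.143
outer loop
vertex 3.408 -2.362 -4.533
vertex 2.979 -2.992 -5.116
vertex 2.352 -3.357 -3.471
endloop
endfacet
facet normal 0.786 0.036 -0.617
outer loop
vertex 2.979 -2.992 -5.116
vertex 3.548 -3.303 -4.409
vertex 3.119 -3.934 -4.992
endloop
endfacet
facet normal -0.904 -0.185 -0.386
outer loop
vertex 2.979 -2.992 -5.116
vertex 3.119 -3.934 -4.992
vertex 2.352 -3.357 -3.471
endloop
endfacet
facet normal 0.787 0.034 -0.616
outer loop
vertex 3.119 -3.934 -4.992
vertex 3.548 -3.303 -4.409
vertex 3.687 -4.245 -4.284
endloop
endfacet
facet normal -0.530 -0.846 0.054
outer loop
vertex 3.119 -3.934 -4.992
vertex 3.687 -4.245 -4.284
vertex 2.352 -3.357 -3.471
endloop
endfacet
facet normal 0.786 0.034 -0.617
outer loop
vertex 3.687 -4.245 -4.284
vertex 3.548 -3.303 -4.409
vertex 4.117 -3.615 -3.701
endloop
endfacet
facet normal -0.003 -0.678 0.735
outer loop
vertex 3.687 -4.245 -4.284
vertex 4.117 -3.615 -3.701
vertex 2.352 -3.357 -3.471
endloop
endfacet
facet normal 0.787 0.036 -0.616
outer loop
vertex 4.117 -3.615 -3.701
vertex 3.548 -3.303 -4.409
vertex 3.977 -2.673 -3.825
endloop
endfacet
facet normal 0.149 0.151 0.977
outer loop
vertex 4.117 -3.615 -3.701
vertex 3.977 -2.673 -3.825
vertex 2.352 -3.357 -3.471
endloop
endfacet
facet normal -0.161 0.775 0.612
outer loop
vertex 0.523 2.284 0.29
vertex -0.156 1.958 0.524
vertex 0.513 1.794 0.908
endloop
endfacet
facet normal 0.536 0.657 0.530
outer loop
vertex 0.523 2.284 0.29
vertex 0.513 1.794 0.908
vertex 1.094 1.747 0.378
endloop
endfacet
facet normal 0.689 0.705 -0.166
outer loop
vertex 0.523 2.284 0.29
vertex 1.094 1.747 0.378
vertex 0.785 1.881 -0.335
endloop
endfacet
facet normal 0.083 0.853 -0.515
outer loop
vertex 0.523 2.284 0.29
vertex 0.785 1.881 -0.335
vertex 0.012 2.011 -0.245
endloop
endfacet
facet normal -0.442 0.896 -0.035
outer loop
vertex 0.523 2.284 0.29
vertex 0.012 2.011 -0.245
vertex -0.156 1.958 0.524
endloop
endfacet
facet normal 0.673 -0.011 0.739
outer loop
vertex 1.094 1.747 0.378
vertex 0.513 1.794 0.908
vertex 0.768 1.089 0.665
endloop
endfacet
facet normal -0.456 0.179 0.872
outer loop
vertex 0.513 1.794 0.908
vertex -0.156 1.958 0.524
vertex -0.005 1.219 0.755
endloop
endfacet
facet normal -0.910 0.376 -0.173
outer loop
vertex -0.156 1.958 0.524
vertex 0.012 2.011 -0.245
vertex -0.314 1.353 0.042
endloop
endfacet
facet normal -0.059 0.306 -0.950
outer loop
vertex 0.012 2.011 -0.245
vertex 0.785 1.881 -0.335
vertex 0.267 1.306 -0.488
endloop
endfacet
facet normal 0.920 0.067 -0.386
outer loop
vertex 0.785 1.881 -0.335
vertex 1.094 1.747 0.378
vertex 0.936 1.142 -0.104
endloop
endfacet
facet normal -0.083 -0.853 0.515
outer loop
vertex 0.257 0.816 0.13
vertex 0.768 1.089 0.665
vertex -0.005 1.219 0.755
endloop
endfacet
facet normal -0.689 -0.705 0.166
outer loop
vertex 0.257 0.816 0.13
vertex -0.005 1.219 0.755
vertex -0.314 1.353 0.042
endloop
endfacet
facet normal -0.536 -0.657 -0.530
outer loop
vertex 0.257 0.816 0.13
vertex -0.314 1.353 0.042
vertex 0.267 1.306 -0.488
endloop
endfacet
facet normal 0.161 -0.775 -0.612
outer loop
vertex 0.257 0.816 0.13
vertex 0.267 1.306 -0.488
vertex 0.936 1.142 -0.104
endloop
endfacet
facet normal 0.442 -0.896 0.035
outer loop
vertex 0.257 0.816 0.13
vertex 0.936 1.142 -0.104
vertex 0.768 1.089 0.665
endloop
endfacet
facet normal 0.059 -0.306 0.950
outer loop
vertex -0.005 1.219 0.755
vertex 0.768 1.089 0.665
vertex 0.513 1.794 0.908
endloop
endfacet
facet normal -0.920 -0.067 0.386
outer loop
vertex -0.314 1.353 0.042
vertex -0.005 1.219 0.755
vertex -0.156 1.958 0.524
endloop
endfacet
facet normal -0.673 0.011 -0.739
outer loop
vertex 0.267 1.306 -0.488
vertex -0.314 1.353 0.042
vertex 0.012 2.011 -0.245
endloop
endfacet
facet normal 0.456 -0.179 -0.872
outer loop
vertex 0.936 1.142 -0.104
vertex 0.267 1.306 -0.488
vertex 0.785 1.881 -0.335
endloop
endfacet
facet normal 0.910 -0.376 0.173
outer loop
vertex 0.768 1.089 0.665
vertex 0.936 1.142 -0.104
vertex 1.094 1.747 0.378
endloop
endfacet

endsolid


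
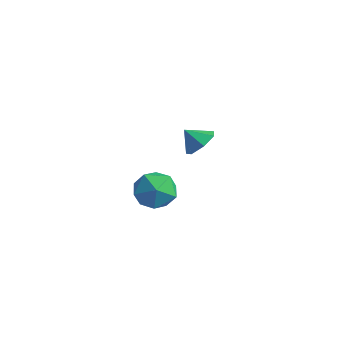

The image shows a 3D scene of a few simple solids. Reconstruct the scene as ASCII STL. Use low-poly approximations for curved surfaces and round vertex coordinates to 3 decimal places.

solid 
facet normal 0.265 -0.124 0.956
outer loop
vertex -0.881 -0.384 -1.794
vertex -1.73 -1.281 -1.675
vertex -0.575 -1.562 -2.031
endloop
endfacet
facet normal 0.819 0.099 0.566
outer loop
vertex -0.881 -0.384 -1.794
vertex -0.575 -1.562 -2.031
vertex -0.171 -0.655 -2.774
endloop
endfacet
facet normal 0.640 0.721 0.265
outer loop
vertex -0.881 -0.384 -1.794
vertex -0.171 -0.655 -2.774
vertex -1.076 0.187 -2.878
endloop
endfacet
facet normal -0.024 0.883 0.469
outer loop
vertex -0.881 -0.384 -1.794
vertex -1.076 0.187 -2.878
vertex -2.04 -0.2 -2.199
endloop
endfacet
facet normal -0.256 0.361 0.897
outer loop
vertex -0.881 -0.384 -1.794
vertex -2.04 -0.2 -2.199
vertex -1.73 -1.281 -1.675
endloop
endfacet
facet normal 0.926 -0.376 0.045
outer loop
vertex -0.171 -0.655 -2.774
vertex -0.575 -1.562 -2.031
vertex -0.58 -1.72 -3.261
endloop
endfacet
facet normal 0.029 -0.736 0.676
outer loop
vertex -0.575 -1.562 -2.031
vertex -1.73 -1.281 -1.675
vertex -1.544 -2.107 -2.582
endloop
endfacet
facet normal -0.814 0.048 0.579
outer loop
vertex -1.73 -1.281 -1.675
vertex -2.04 -0.2 -2.199
vertex -2.449 -1.265 -2.686
endloop
endfacet
facet normal -0.438 0.892 -0.113
outer loop
vertex -2.04 -0.2 -2.199
vertex -1.076 0.187 -2.878
vertex -2.045 -0.358 -3.429
endloop
endfacet
facet normal 0.637 0.630 -0.443
outer loop
vertex -1.076 0.187 -2.878
vertex -0.171 -0.655 -2.774
vertex -0.89 -0.639 -3.785
endloop
endfacet
facet normal 0.024 -0.883 -0.469
outer loop
vertex -1.739 -1.536 -3.666
vertex -0.58 -1.72 -3.261
vertex -1.544 -2.107 -2.582
endloop
endfacet
facet normal -0.640 -0.721 -0.265
outer loop
vertex -1.739 -1.536 -3.666
vertex -1.544 -2.107 -2.582
vertex -2.449 -1.265 -2.686
endloop
endfacet
facet normal -0.819 -0.099 -0.566
outer loop
vertex -1.739 -1.536 -3.666
vertex -2.449 -1.265 -2.686
vertex -2.045 -0.358 -3.429
endloop
endfacet
facet normal -0.265 0.124 -0.956
outer loop
vertex -1.739 -1.536 -3.666
vertex -2.045 -0.358 -3.429
vertex -0.89 -0.639 -3.785
endloop
endfacet
facet normal 0.256 -0.361 -0.897
outer loop
vertex -1.739 -1.536 -3.666
vertex -0.89 -0.639 -3.785
vertex -0.58 -1.72 -3.261
endloop
endfacet
facet normal 0.438 -0.892 0.113
outer loop
vertex -1.544 -2.107 -2.582
vertex -0.58 -1.72 -3.261
vertex -0.575 -1.562 -2.031
endloop
endfacet
facet normal -0.637 -0.630 0.443
outer loop
vertex -2.449 -1.265 -2.686
vertex -1.544 -2.107 -2.582
vertex -1.73 -1.281 -1.675
endloop
endfacet
facet normal -0.926 0.376 -0.045
outer loop
vertex -2.045 -0.358 -3.429
vertex -2.449 -1.265 -2.686
vertex -2.04 -0.2 -2.199
endloop
endfacet
facet normal -0.029 0.736 -0.676
outer loop
vertex -0.89 -0.639 -3.785
vertex -2.045 -0.358 -3.429
vertex -1.076 0.187 -2.878
endloop
endfacet
facet normal 0.814 -0.048 -0.579
outer loop
vertex -0.58 -1.72 -3.261
vertex -0.89 -0.639 -3.785
vertex -0.171 -0.655 -2.774
endloop
endfacet
facet normal 0.619 0.361 -0.697
outer loop
vertex 3.487 -2.529 3.511
vertex 2.818 -2.059 3.161
vertex 3.393 -1.818 3.796
endloop
endfacet
facet normal 0.245 -0.333 0.911
outer loop
vertex 3.487 -2.529 3.511
vertex 3.393 -1.818 3.796
vertex 2.162 -2.441 3.899
endloop
endfacet
facet normal 0.620 0.360 -0.698
outer loop
vertex 3.393 -1.818 3.796
vertex 2.818 -2.059 3.161
vertex 2.866 -1.287 3.602
endloop
endfacet
facet normal -0.064 0.285 0.956
outer loop
vertex 3.393 -1.818 3.796
vertex 2.866 -1.287 3.602
vertex 2.162 -2.441 3.899
endloop
endfacet
facet normal 0.619 0.360 -0.698
outer loop
vertex 2.866 -1.287 3.602
vertex 2.818 -2.059 3.161
vertex 2.303 -1.338 3.076
endloop
endfacet
facet normal -0.606 0.524 0.598
outer loop
vertex 2.866 -1.287 3.602
vertex 2.303 -1.338 3.076
vertex 2.162 -2.441 3.899
endloop
endfacet
facet normal 0.620 0.361 -0.697
outer loop
vertex 2.303 -1.338 3.076
vertex 2.818 -2.059 3.161
vertex 2.128 -1.931 2.613
endloop
endfacet
facet normal -0.973 0.204 0.107
outer loop
vertex 2.303 -1.338 3.076
vertex 2.128 -1.931 2.613
vertex 2.162 -2.441 3.899
endloop
endfacet
facet normal 0.620 0.361 -0.696
outer loop
vertex 2.128 -1.931 2.613
vertex 2.818 -2.059 3.161
vertex 2.473 -2.62 2.563
endloop
endfacet
facet normal -0.889 -0.434 -0.149
outer loop
vertex 2.128 -1.931 2.613
vertex 2.473 -2.62 2.563
vertex 2.162 -2.441 3.899
endloop
endfacet
facet normal 0.619 0.362 -0.697
outer loop
vertex 2.473 -2.62 2.563
vertex 2.818 -2.059 3.161
vertex 3.078 -2.886 2.962
endloop
endfacet
facet normal -0.416 -0.909 0.025
outer loop
vertex 2.473 -2.62 2.563
vertex 3.078 -2.886 2.962
vertex 2.162 -2.441 3.899
endloop
endfacet
facet normal 0.619 0.362 -0.697
outer loop
vertex 3.078 -2.886 2.962
vertex 2.818 -2.059 3.161
vertex 3.487 -2.529 3.511
endloop
endfacet
facet normal 0.088 -0.864 0.496
outer loop
vertex 3.078 -2.886 2.962
vertex 3.487 -2.529 3.511
vertex 2.162 -2.441 3.899
endloop
endfacet

endsolid


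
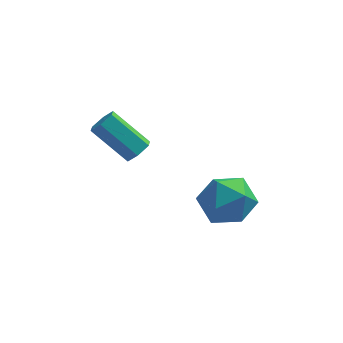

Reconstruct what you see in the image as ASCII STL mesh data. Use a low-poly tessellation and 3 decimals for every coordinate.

solid 
facet normal 0.304 0.038 0.952
outer loop
vertex 2.229 1.776 -1.385
vertex 1.3 1.021 -1.058
vertex 2.398 0.547 -1.39
endloop
endfacet
facet normal 0.856 0.116 0.505
outer loop
vertex 2.229 1.776 -1.385
vertex 2.398 0.547 -1.39
vertex 2.85 1.239 -2.315
endloop
endfacet
facet normal 0.726 0.681 0.092
outer loop
vertex 2.229 1.776 -1.385
vertex 2.85 1.239 -2.315
vertex 2.033 2.142 -2.554
endloop
endfacet
facet normal 0.095 0.954 0.283
outer loop
vertex 2.229 1.776 -1.385
vertex 2.033 2.142 -2.554
vertex 1.075 2.007 -1.777
endloop
endfacet
facet normal -0.165 0.556 0.814
outer loop
vertex 2.229 1.776 -1.385
vertex 1.075 2.007 -1.777
vertex 1.3 1.021 -1.058
endloop
endfacet
facet normal 0.883 -0.462 0.085
outer loop
vertex 2.85 1.239 -2.315
vertex 2.398 0.547 -1.39
vertex 2.305 0.153 -2.563
endloop
endfacet
facet normal -0.009 -0.588 0.809
outer loop
vertex 2.398 0.547 -1.39
vertex 1.3 1.021 -1.058
vertex 1.347 0.018 -1.786
endloop
endfacet
facet normal -0.770 0.252 0.587
outer loop
vertex 1.3 1.021 -1.058
vertex 1.075 2.007 -1.777
vertex 0.53 0.921 -2.025
endloop
endfacet
facet normal -0.348 0.897 -0.274
outer loop
vertex 1.075 2.007 -1.777
vertex 2.033 2.142 -2.554
vertex 0.982 1.613 -2.95
endloop
endfacet
facet normal 0.673 0.455 -0.583
outer loop
vertex 2.033 2.142 -2.554
vertex 2.85 1.239 -2.315
vertex 2.08 1.139 -3.282
endloop
endfacet
facet normal -0.095 -0.954 -0.283
outer loop
vertex 1.151 0.384 -2.955
vertex 2.305 0.153 -2.563
vertex 1.347 0.018 -1.786
endloop
endfacet
facet normal -0.726 -0.681 -0.092
outer loop
vertex 1.151 0.384 -2.955
vertex 1.347 0.018 -1.786
vertex 0.53 0.921 -2.025
endloop
endfacet
facet normal -0.856 -0.116 -0.505
outer loop
vertex 1.151 0.384 -2.955
vertex 0.53 0.921 -2.025
vertex 0.982 1.613 -2.95
endloop
endfacet
facet normal -0.304 -0.038 -0.952
outer loop
vertex 1.151 0.384 -2.955
vertex 0.982 1.613 -2.95
vertex 2.08 1.139 -3.282
endloop
endfacet
facet normal 0.165 -0.556 -0.814
outer loop
vertex 1.151 0.384 -2.955
vertex 2.08 1.139 -3.282
vertex 2.305 0.153 -2.563
endloop
endfacet
facet normal 0.348 -0.897 0.274
outer loop
vertex 1.347 0.018 -1.786
vertex 2.305 0.153 -2.563
vertex 2.398 0.547 -1.39
endloop
endfacet
facet normal -0.673 -0.455 0.583
outer loop
vertex 0.53 0.921 -2.025
vertex 1.347 0.018 -1.786
vertex 1.3 1.021 -1.058
endloop
endfacet
facet normal -0.883 0.462 -0.085
outer loop
vertex 0.982 1.613 -2.95
vertex 0.53 0.921 -2.025
vertex 1.075 2.007 -1.777
endloop
endfacet
facet normal 0.009 0.588 -0.809
outer loop
vertex 2.08 1.139 -3.282
vertex 0.982 1.613 -2.95
vertex 2.033 2.142 -2.554
endloop
endfacet
facet normal 0.770 -0.252 -0.587
outer loop
vertex 2.305 0.153 -2.563
vertex 2.08 1.139 -3.282
vertex 2.85 1.239 -2.315
endloop
endfacet
facet normal 0.722 -0.226 -0.654
outer loop
vertex -1.113 0.0 1.652
vertex -1.493 0.122 1.19
vertex -1.144 0.565 1.422
endloop
endfacet
facet normal 0.689 0.305 0.657
outer loop
vertex -1.113 0.0 1.652
vertex -1.144 0.565 1.422
vertex -2.508 0.437 2.912
endloop
endfacet
facet normal 0.690 0.304 0.657
outer loop
vertex -2.508 0.437 2.912
vertex -1.144 0.565 1.422
vertex -2.538 1.001 2.683
endloop
endfacet
facet normal -0.723 0.226 0.653
outer loop
vertex -2.508 0.437 2.912
vertex -2.538 1.001 2.683
vertex -2.887 0.558 2.45
endloop
endfacet
facet normal 0.723 -0.228 -0.653
outer loop
vertex -1.144 0.565 1.422
vertex -1.493 0.122 1.19
vertex -1.523 0.686 0.96
endloop
endfacet
facet normal 0.301 0.954 0.003
outer loop
vertex -1.144 0.565 1.422
vertex -1.523 0.686 0.96
vertex -2.538 1.001 2.683
endloop
endfacet
facet normal 0.302 0.953 0.004
outer loop
vertex -2.538 1.001 2.683
vertex -1.523 0.686 0.96
vertex -2.918 1.123 2.221
endloop
endfacet
facet normal -0.722 0.225 0.654
outer loop
vertex -2.538 1.001 2.683
vertex -2.918 1.123 2.221
vertex -2.887 0.558 2.45
endloop
endfacet
facet normal 0.723 -0.228 -0.653
outer loop
vertex -1.523 0.686 0.96
vertex -1.493 0.122 1.19
vertex -1.872 0.243 0.728
endloop
endfacet
facet normal -0.388 0.649 -0.654
outer loop
vertex -1.523 0.686 0.96
vertex -1.872 0.243 0.728
vertex -2.918 1.123 2.221
endloop
endfacet
facet normal -0.388 0.649 -0.654
outer loop
vertex -2.918 1.123 2.221
vertex -1.872 0.243 0.728
vertex -3.267 0.68 1.988
endloop
endfacet
facet normal -0.722 0.225 0.654
outer loop
vertex -2.918 1.123 2.221
vertex -3.267 0.68 1.988
vertex -2.887 0.558 2.45
endloop
endfacet
facet normal 0.723 -0.226 -0.653
outer loop
vertex -1.872 0.243 0.728
vertex -1.493 0.122 1.19
vertex -1.842 -0.321 0.957
endloop
endfacet
facet normal -0.689 -0.304 -0.658
outer loop
vertex -1.872 0.243 0.728
vertex -1.842 -0.321 0.957
vertex -3.267 0.68 1.988
endloop
endfacet
facet normal -0.690 -0.305 -0.657
outer loop
vertex -3.267 0.68 1.988
vertex -1.842 -0.321 0.957
vertex -3.236 0.115 2.218
endloop
endfacet
facet normal -0.722 0.226 0.654
outer loop
vertex -3.267 0.68 1.988
vertex -3.236 0.115 2.218
vertex -2.887 0.558 2.45
endloop
endfacet
facet normal 0.722 -0.225 -0.654
outer loop
vertex -1.842 -0.321 0.957
vertex -1.493 0.122 1.19
vertex -1.462 -0.443 1.419
endloop
endfacet
facet normal -0.302 -0.953 -0.004
outer loop
vertex -1.842 -0.321 0.957
vertex -1.462 -0.443 1.419
vertex -3.236 0.115 2.218
endloop
endfacet
facet normal -0.301 -0.954 -0.003
outer loop
vertex -3.236 0.115 2.218
vertex -1.462 -0.443 1.419
vertex -2.857 -0.006 2.68
endloop
endfacet
facet normal -0.723 0.228 0.653
outer loop
vertex -3.236 0.115 2.218
vertex -2.857 -0.006 2.68
vertex -2.887 0.558 2.45
endloop
endfacet
facet normal 0.722 -0.225 -0.654
outer loop
vertex -1.462 -0.443 1.419
vertex -1.493 0.122 1.19
vertex -1.113 0.0 1.652
endloop
endfacet
facet normal 0.388 -0.649 0.654
outer loop
vertex -1.462 -0.443 1.419
vertex -1.113 0.0 1.652
vertex -2.857 -0.006 2.68
endloop
endfacet
facet normal 0.388 -0.649 0.655
outer loop
vertex -2.857 -0.006 2.68
vertex -1.113 0.0 1.652
vertex -2.508 0.437 2.912
endloop
endfacet
facet normal -0.723 0.228 0.653
outer loop
vertex -2.857 -0.006 2.68
vertex -2.508 0.437 2.912
vertex -2.887 0.558 2.45
endloop
endfacet

endsolid


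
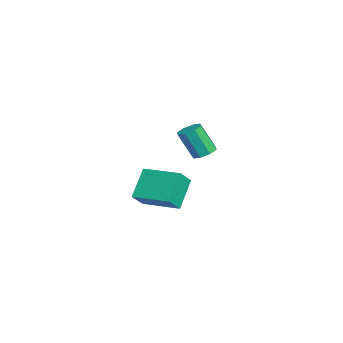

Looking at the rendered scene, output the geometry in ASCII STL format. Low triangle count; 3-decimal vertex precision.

solid 
facet normal 0.161 0.429 -0.889
outer loop
vertex -1.587 1.084 -1.858
vertex -2.251 1.386 -1.833
vertex -1.584 1.587 -1.615
endloop
endfacet
facet normal 0.987 -0.075 0.143
outer loop
vertex -1.587 1.084 -1.858
vertex -1.584 1.587 -1.615
vertex -1.885 0.292 -0.213
endloop
endfacet
facet normal 0.987 -0.076 0.142
outer loop
vertex -1.885 0.292 -0.213
vertex -1.584 1.587 -1.615
vertex -1.881 0.795 0.03
endloop
endfacet
facet normal -0.160 -0.428 0.889
outer loop
vertex -1.885 0.292 -0.213
vertex -1.881 0.795 0.03
vertex -2.549 0.594 -0.187
endloop
endfacet
facet normal 0.162 0.428 -0.889
outer loop
vertex -1.584 1.587 -1.615
vertex -2.251 1.386 -1.833
vertex -1.972 1.973 -1.5
endloop
endfacet
facet normal 0.702 0.584 0.408
outer loop
vertex -1.584 1.587 -1.615
vertex -1.972 1.973 -1.5
vertex -1.881 0.795 0.03
endloop
endfacet
facet normal 0.702 0.584 0.408
outer loop
vertex -1.881 0.795 0.03
vertex -1.972 1.973 -1.5
vertex -2.269 1.18 0.146
endloop
endfacet
facet normal -0.160 -0.429 0.889
outer loop
vertex -1.881 0.795 0.03
vertex -2.269 1.18 0.146
vertex -2.549 0.594 -0.187
endloop
endfacet
facet normal 0.160 0.428 -0.889
outer loop
vertex -1.972 1.973 -1.5
vertex -2.251 1.386 -1.833
vertex -2.523 2.015 -1.579
endloop
endfacet
facet normal 0.006 0.900 0.435
outer loop
vertex -1.972 1.973 -1.5
vertex -2.523 2.015 -1.579
vertex -2.269 1.18 0.146
endloop
endfacet
facet normal 0.005 0.900 0.435
outer loop
vertex -2.269 1.18 0.146
vertex -2.523 2.015 -1.579
vertex -2.82 1.222 0.066
endloop
endfacet
facet normal -0.162 -0.428 0.889
outer loop
vertex -2.269 1.18 0.146
vertex -2.82 1.222 0.066
vertex -2.549 0.594 -0.187
endloop
endfacet
facet normal 0.160 0.428 -0.889
outer loop
vertex -2.523 2.015 -1.579
vertex -2.251 1.386 -1.833
vertex -2.915 1.688 -1.807
endloop
endfacet
facet normal -0.695 0.689 0.207
outer loop
vertex -2.523 2.015 -1.579
vertex -2.915 1.688 -1.807
vertex -2.82 1.222 0.066
endloop
endfacet
facet normal -0.693 0.691 0.207
outer loop
vertex -2.82 1.222 0.066
vertex -2.915 1.688 -1.807
vertex -3.213 0.896 -0.162
endloop
endfacet
facet normal -0.161 -0.428 0.889
outer loop
vertex -2.82 1.222 0.066
vertex -3.213 0.896 -0.162
vertex -2.549 0.594 -0.187
endloop
endfacet
facet normal 0.160 0.428 -0.889
outer loop
vertex -2.915 1.688 -1.807
vertex -2.251 1.386 -1.833
vertex -2.919 1.185 -2.05
endloop
endfacet
facet normal -0.987 0.076 -0.142
outer loop
vertex -2.915 1.688 -1.807
vertex -2.919 1.185 -2.05
vertex -3.213 0.896 -0.162
endloop
endfacet
facet normal -0.987 0.075 -0.142
outer loop
vertex -3.213 0.896 -0.162
vertex -2.919 1.185 -2.05
vertex -3.216 0.393 -0.405
endloop
endfacet
facet normal -0.161 -0.429 0.889
outer loop
vertex -3.213 0.896 -0.162
vertex -3.216 0.393 -0.405
vertex -2.549 0.594 -0.187
endloop
endfacet
facet normal 0.160 0.429 -0.889
outer loop
vertex -2.919 1.185 -2.05
vertex -2.251 1.386 -1.833
vertex -2.531 0.8 -2.166
endloop
endfacet
facet normal -0.702 -0.584 -0.408
outer loop
vertex -2.919 1.185 -2.05
vertex -2.531 0.8 -2.166
vertex -3.216 0.393 -0.405
endloop
endfacet
facet normal -0.702 -0.584 -0.408
outer loop
vertex -3.216 0.393 -0.405
vertex -2.531 0.8 -2.166
vertex -2.828 0.007 -0.52
endloop
endfacet
facet normal -0.162 -0.428 0.889
outer loop
vertex -3.216 0.393 -0.405
vertex -2.828 0.007 -0.52
vertex -2.549 0.594 -0.187
endloop
endfacet
facet normal 0.162 0.428 -0.889
outer loop
vertex -2.531 0.8 -2.166
vertex -2.251 1.386 -1.833
vertex -1.98 0.758 -2.086
endloop
endfacet
facet normal -0.006 -0.900 -0.435
outer loop
vertex -2.531 0.8 -2.166
vertex -1.98 0.758 -2.086
vertex -2.828 0.007 -0.52
endloop
endfacet
facet normal -0.006 -0.900 -0.435
outer loop
vertex -2.828 0.007 -0.52
vertex -1.98 0.758 -2.086
vertex -2.277 -0.035 -0.441
endloop
endfacet
facet normal -0.160 -0.428 0.889
outer loop
vertex -2.828 0.007 -0.52
vertex -2.277 -0.035 -0.441
vertex -2.549 0.594 -0.187
endloop
endfacet
facet normal 0.161 0.428 -0.889
outer loop
vertex -1.98 0.758 -2.086
vertex -2.251 1.386 -1.833
vertex -1.587 1.084 -1.858
endloop
endfacet
facet normal 0.693 -0.690 -0.208
outer loop
vertex -1.98 0.758 -2.086
vertex -1.587 1.084 -1.858
vertex -2.277 -0.035 -0.441
endloop
endfacet
facet normal 0.695 -0.689 -0.206
outer loop
vertex -2.277 -0.035 -0.441
vertex -1.587 1.084 -1.858
vertex -1.885 0.292 -0.213
endloop
endfacet
facet normal -0.160 -0.428 0.889
outer loop
vertex -2.277 -0.035 -0.441
vertex -1.885 0.292 -0.213
vertex -2.549 0.594 -0.187
endloop
endfacet
facet normal -0.594 0.364 0.717
outer loop
vertex 2.861 -2.38 -0.33
vertex 4.133 -0.682 -0.137
vertex 2.198 -1.787 -1.18
endloop
endfacet
facet normal -0.597 -0.797 -0.090
outer loop
vertex 3.327 -2.478 -2.543
vertex 2.861 -2.38 -0.33
vertex 2.198 -1.787 -1.18
endloop
endfacet
facet normal -0.594 0.363 0.718
outer loop
vertex 2.198 -1.787 -1.18
vertex 4.133 -0.682 -0.137
vertex 3.469 -0.089 -0.987
endloop
endfacet
facet normal -0.539 0.482 -0.691
outer loop
vertex 3.469 -0.089 -0.987
vertex 3.327 -2.478 -2.543
vertex 2.198 -1.787 -1.18
endloop
endfacet
facet normal 0.539 -0.482 0.691
outer loop
vertex 2.861 -2.38 -0.33
vertex 5.262 -1.373 -1.5
vertex 4.133 -0.682 -0.137
endloop
endfacet
facet normal -0.597 -0.797 -0.090
outer loop
vertex 3.991 -3.071 -1.693
vertex 2.861 -2.38 -0.33
vertex 3.327 -2.478 -2.543
endloop
endfacet
facet normal 0.539 -0.482 0.691
outer loop
vertex 3.991 -3.071 -1.693
vertex 5.262 -1.373 -1.5
vertex 2.861 -2.38 -0.33
endloop
endfacet
facet normal 0.597 0.797 0.090
outer loop
vertex 4.133 -0.682 -0.137
vertex 5.262 -1.373 -1.5
vertex 3.469 -0.089 -0.987
endloop
endfacet
facet normal -0.539 0.482 -0.691
outer loop
vertex 4.599 -0.78 -2.35
vertex 3.327 -2.478 -2.543
vertex 3.469 -0.089 -0.987
endloop
endfacet
facet normal 0.597 0.797 0.091
outer loop
vertex 3.469 -0.089 -0.987
vertex 5.262 -1.373 -1.5
vertex 4.599 -0.78 -2.35
endloop
endfacet
facet normal 0.594 -0.363 -0.718
outer loop
vertex 4.599 -0.78 -2.35
vertex 3.991 -3.071 -1.693
vertex 3.327 -2.478 -2.543
endloop
endfacet
facet normal 0.594 -0.363 -0.717
outer loop
vertex 5.262 -1.373 -1.5
vertex 3.991 -3.071 -1.693
vertex 4.599 -0.78 -2.35
endloop
endfacet

endsolid


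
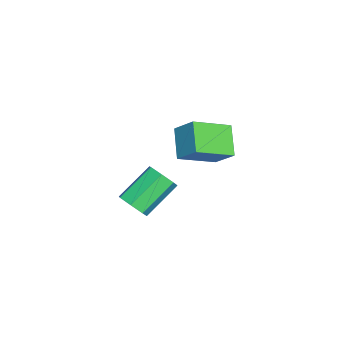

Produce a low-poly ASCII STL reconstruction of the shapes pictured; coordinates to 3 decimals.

solid 
facet normal 0.581 -0.562 -0.589
outer loop
vertex 1.253 -0.617 -3.714
vertex 0.716 -0.639 -4.223
vertex 1.265 -0.147 -4.151
endloop
endfacet
facet normal 0.813 0.385 0.436
outer loop
vertex 1.253 -0.617 -3.714
vertex 1.265 -0.147 -4.151
vertex 0.16 0.44 -2.608
endloop
endfacet
facet normal 0.813 0.385 0.436
outer loop
vertex 0.16 0.44 -2.608
vertex 1.265 -0.147 -4.151
vertex 0.172 0.91 -3.045
endloop
endfacet
facet normal -0.581 0.562 0.589
outer loop
vertex 0.16 0.44 -2.608
vertex 0.172 0.91 -3.045
vertex -0.376 0.419 -3.117
endloop
endfacet
facet normal 0.581 -0.562 -0.588
outer loop
vertex 1.265 -0.147 -4.151
vertex 0.716 -0.639 -4.223
vertex 0.864 -0.047 -4.643
endloop
endfacet
facet normal 0.522 0.812 -0.260
outer loop
vertex 1.265 -0.147 -4.151
vertex 0.864 -0.047 -4.643
vertex 0.172 0.91 -3.045
endloop
endfacet
facet normal 0.522 0.812 -0.260
outer loop
vertex 0.172 0.91 -3.045
vertex 0.864 -0.047 -4.643
vertex -0.229 1.01 -3.537
endloop
endfacet
facet normal -0.581 0.562 0.588
outer loop
vertex 0.172 0.91 -3.045
vertex -0.229 1.01 -3.537
vertex -0.376 0.419 -3.117
endloop
endfacet
facet normal 0.581 -0.563 -0.588
outer loop
vertex 0.864 -0.047 -4.643
vertex 0.716 -0.639 -4.223
vertex 0.352 -0.393 -4.818
endloop
endfacet
facet normal -0.164 0.627 -0.761
outer loop
vertex 0.864 -0.047 -4.643
vertex 0.352 -0.393 -4.818
vertex -0.229 1.01 -3.537
endloop
endfacet
facet normal -0.163 0.628 -0.761
outer loop
vertex -0.229 1.01 -3.537
vertex 0.352 -0.393 -4.818
vertex -0.741 0.665 -3.712
endloop
endfacet
facet normal -0.580 0.563 0.589
outer loop
vertex -0.229 1.01 -3.537
vertex -0.741 0.665 -3.712
vertex -0.376 0.419 -3.117
endloop
endfacet
facet normal 0.581 -0.563 -0.588
outer loop
vertex 0.352 -0.393 -4.818
vertex 0.716 -0.639 -4.223
vertex 0.114 -0.923 -4.546
endloop
endfacet
facet normal -0.724 -0.028 -0.689
outer loop
vertex 0.352 -0.393 -4.818
vertex 0.114 -0.923 -4.546
vertex -0.741 0.665 -3.712
endloop
endfacet
facet normal -0.726 -0.030 -0.687
outer loop
vertex -0.741 0.665 -3.712
vertex 0.114 -0.923 -4.546
vertex -0.978 0.134 -3.439
endloop
endfacet
facet normal -0.581 0.562 0.589
outer loop
vertex -0.741 0.665 -3.712
vertex -0.978 0.134 -3.439
vertex -0.376 0.419 -3.117
endloop
endfacet
facet normal 0.581 -0.562 -0.589
outer loop
vertex 0.114 -0.923 -4.546
vertex 0.716 -0.639 -4.223
vertex 0.33 -1.24 -4.03
endloop
endfacet
facet normal -0.741 -0.664 -0.097
outer loop
vertex 0.114 -0.923 -4.546
vertex 0.33 -1.24 -4.03
vertex -0.978 0.134 -3.439
endloop
endfacet
facet normal -0.741 -0.664 -0.097
outer loop
vertex -0.978 0.134 -3.439
vertex 0.33 -1.24 -4.03
vertex -0.762 -0.182 -2.924
endloop
endfacet
facet normal -0.581 0.562 0.589
outer loop
vertex -0.978 0.134 -3.439
vertex -0.762 -0.182 -2.924
vertex -0.376 0.419 -3.117
endloop
endfacet
facet normal 0.581 -0.562 -0.588
outer loop
vertex 0.33 -1.24 -4.03
vertex 0.716 -0.639 -4.223
vertex 0.837 -1.103 -3.66
endloop
endfacet
facet normal -0.199 -0.799 0.568
outer loop
vertex 0.33 -1.24 -4.03
vertex 0.837 -1.103 -3.66
vertex -0.762 -0.182 -2.924
endloop
endfacet
facet normal -0.200 -0.799 0.567
outer loop
vertex -0.762 -0.182 -2.924
vertex 0.837 -1.103 -3.66
vertex -0.256 -0.046 -2.554
endloop
endfacet
facet normal -0.581 0.562 0.588
outer loop
vertex -0.762 -0.182 -2.924
vertex -0.256 -0.046 -2.554
vertex -0.376 0.419 -3.117
endloop
endfacet
facet normal 0.581 -0.563 -0.588
outer loop
vertex 0.837 -1.103 -3.66
vertex 0.716 -0.639 -4.223
vertex 1.253 -0.617 -3.714
endloop
endfacet
facet normal 0.493 -0.332 0.804
outer loop
vertex 0.837 -1.103 -3.66
vertex 1.253 -0.617 -3.714
vertex -0.256 -0.046 -2.554
endloop
endfacet
facet normal 0.493 -0.332 0.804
outer loop
vertex -0.256 -0.046 -2.554
vertex 1.253 -0.617 -3.714
vertex 0.16 0.44 -2.608
endloop
endfacet
facet normal -0.581 0.563 0.588
outer loop
vertex -0.256 -0.046 -2.554
vertex 0.16 0.44 -2.608
vertex -0.376 0.419 -3.117
endloop
endfacet
facet normal -0.499 0.759 -0.418
outer loop
vertex 0.538 3.179 0.9
vertex 1.66 3.441 0.036
vertex 0.072 2.41 0.06
endloop
endfacet
facet normal -0.779 -0.182 0.599
outer loop
vertex 0.96 1.059 0.804
vertex 0.538 3.179 0.9
vertex 0.072 2.41 0.06
endloop
endfacet
facet normal -0.499 0.759 -0.417
outer loop
vertex 0.072 2.41 0.06
vertex 1.66 3.441 0.036
vertex 1.193 2.673 -0.803
endloop
endfacet
facet normal -0.379 -0.625 -0.683
outer loop
vertex 1.193 2.673 -0.803
vertex 0.96 1.059 0.804
vertex 0.072 2.41 0.06
endloop
endfacet
facet normal 0.379 0.625 0.682
outer loop
vertex 0.538 3.179 0.9
vertex 2.548 2.09 0.78
vertex 1.66 3.441 0.036
endloop
endfacet
facet normal -0.779 -0.182 0.600
outer loop
vertex 1.427 1.827 1.643
vertex 0.538 3.179 0.9
vertex 0.96 1.059 0.804
endloop
endfacet
facet normal 0.379 0.625 0.683
outer loop
vertex 1.427 1.827 1.643
vertex 2.548 2.09 0.78
vertex 0.538 3.179 0.9
endloop
endfacet
facet normal 0.779 0.182 -0.600
outer loop
vertex 1.66 3.441 0.036
vertex 2.548 2.09 0.78
vertex 1.193 2.673 -0.803
endloop
endfacet
facet normal -0.380 -0.625 -0.682
outer loop
vertex 2.082 1.321 -0.06
vertex 0.96 1.059 0.804
vertex 1.193 2.673 -0.803
endloop
endfacet
facet normal 0.779 0.183 -0.600
outer loop
vertex 1.193 2.673 -0.803
vertex 2.548 2.09 0.78
vertex 2.082 1.321 -0.06
endloop
endfacet
facet normal 0.499 -0.759 0.418
outer loop
vertex 2.082 1.321 -0.06
vertex 1.427 1.827 1.643
vertex 0.96 1.059 0.804
endloop
endfacet
facet normal 0.500 -0.759 0.418
outer loop
vertex 2.548 2.09 0.78
vertex 1.427 1.827 1.643
vertex 2.082 1.321 -0.06
endloop
endfacet

endsolid


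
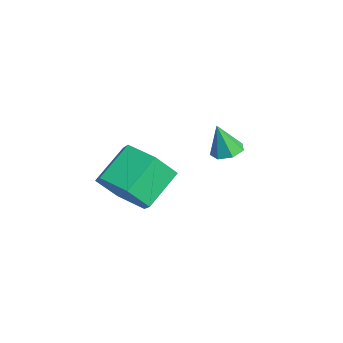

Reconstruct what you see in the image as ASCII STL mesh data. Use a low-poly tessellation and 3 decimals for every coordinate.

solid 
facet normal 0.399 -0.733 -0.551
outer loop
vertex -1.372 -2.75 3.751
vertex -2.145 -2.653 3.062
vertex -1.275 -2.095 2.949
endloop
endfacet
facet normal 0.912 0.256 0.319
outer loop
vertex -1.372 -2.75 3.751
vertex -1.275 -2.095 2.949
vertex -1.962 -1.664 4.566
endloop
endfacet
facet normal 0.912 0.256 0.320
outer loop
vertex -1.962 -1.664 4.566
vertex -1.275 -2.095 2.949
vertex -1.865 -1.009 3.765
endloop
endfacet
facet normal -0.399 0.733 0.551
outer loop
vertex -1.962 -1.664 4.566
vertex -1.865 -1.009 3.765
vertex -2.735 -1.567 3.878
endloop
endfacet
facet normal 0.399 -0.733 -0.551
outer loop
vertex -1.275 -2.095 2.949
vertex -2.145 -2.653 3.062
vertex -2.048 -1.998 2.261
endloop
endfacet
facet normal 0.537 0.673 -0.508
outer loop
vertex -1.275 -2.095 2.949
vertex -2.048 -1.998 2.261
vertex -1.865 -1.009 3.765
endloop
endfacet
facet normal 0.537 0.673 -0.508
outer loop
vertex -1.865 -1.009 3.765
vertex -2.048 -1.998 2.261
vertex -2.638 -0.912 3.076
endloop
endfacet
facet normal -0.399 0.733 0.551
outer loop
vertex -1.865 -1.009 3.765
vertex -2.638 -0.912 3.076
vertex -2.735 -1.567 3.878
endloop
endfacet
facet normal 0.399 -0.733 -0.551
outer loop
vertex -2.048 -1.998 2.261
vertex -2.145 -2.653 3.062
vertex -2.918 -2.556 2.374
endloop
endfacet
facet normal -0.375 0.417 -0.828
outer loop
vertex -2.048 -1.998 2.261
vertex -2.918 -2.556 2.374
vertex -2.638 -0.912 3.076
endloop
endfacet
facet normal -0.375 0.417 -0.828
outer loop
vertex -2.638 -0.912 3.076
vertex -2.918 -2.556 2.374
vertex -3.508 -1.47 3.189
endloop
endfacet
facet normal -0.399 0.733 0.551
outer loop
vertex -2.638 -0.912 3.076
vertex -3.508 -1.47 3.189
vertex -2.735 -1.567 3.878
endloop
endfacet
facet normal 0.399 -0.733 -0.551
outer loop
vertex -2.918 -2.556 2.374
vertex -2.145 -2.653 3.062
vertex -3.015 -3.211 3.175
endloop
endfacet
facet normal -0.912 -0.256 -0.320
outer loop
vertex -2.918 -2.556 2.374
vertex -3.015 -3.211 3.175
vertex -3.508 -1.47 3.189
endloop
endfacet
facet normal -0.912 -0.256 -0.319
outer loop
vertex -3.508 -1.47 3.189
vertex -3.015 -3.211 3.175
vertex -3.605 -2.125 3.991
endloop
endfacet
facet normal -0.399 0.733 0.551
outer loop
vertex -3.508 -1.47 3.189
vertex -3.605 -2.125 3.991
vertex -2.735 -1.567 3.878
endloop
endfacet
facet normal 0.399 -0.733 -0.551
outer loop
vertex -3.015 -3.211 3.175
vertex -2.145 -2.653 3.062
vertex -2.242 -3.308 3.864
endloop
endfacet
facet normal -0.537 -0.673 0.508
outer loop
vertex -3.015 -3.211 3.175
vertex -2.242 -3.308 3.864
vertex -3.605 -2.125 3.991
endloop
endfacet
facet normal -0.537 -0.673 0.508
outer loop
vertex -3.605 -2.125 3.991
vertex -2.242 -3.308 3.864
vertex -2.832 -2.222 4.679
endloop
endfacet
facet normal -0.399 0.733 0.551
outer loop
vertex -3.605 -2.125 3.991
vertex -2.832 -2.222 4.679
vertex -2.735 -1.567 3.878
endloop
endfacet
facet normal 0.399 -0.733 -0.551
outer loop
vertex -2.242 -3.308 3.864
vertex -2.145 -2.653 3.062
vertex -1.372 -2.75 3.751
endloop
endfacet
facet normal 0.375 -0.417 0.828
outer loop
vertex -2.242 -3.308 3.864
vertex -1.372 -2.75 3.751
vertex -2.832 -2.222 4.679
endloop
endfacet
facet normal 0.375 -0.417 0.828
outer loop
vertex -2.832 -2.222 4.679
vertex -1.372 -2.75 3.751
vertex -1.962 -1.664 4.566
endloop
endfacet
facet normal -0.399 0.733 0.551
outer loop
vertex -2.832 -2.222 4.679
vertex -1.962 -1.664 4.566
vertex -2.735 -1.567 3.878
endloop
endfacet
facet normal 0.155 0.253 -0.955
outer loop
vertex -3.11 0.749 3.091
vertex -3.44 1.197 3.156
vertex -2.887 1.156 3.235
endloop
endfacet
facet normal 0.740 -0.545 0.393
outer loop
vertex -3.11 0.749 3.091
vertex -2.887 1.156 3.235
vertex -3.62 0.903 4.264
endloop
endfacet
facet normal 0.155 0.254 -0.955
outer loop
vertex -2.887 1.156 3.235
vertex -3.44 1.197 3.156
vertex -3.08 1.593 3.32
endloop
endfacet
facet normal 0.768 0.222 0.601
outer loop
vertex -2.887 1.156 3.235
vertex -3.08 1.593 3.32
vertex -3.62 0.903 4.264
endloop
endfacet
facet normal 0.155 0.254 -0.955
outer loop
vertex -3.08 1.593 3.32
vertex -3.44 1.197 3.156
vertex -3.544 1.733 3.282
endloop
endfacet
facet normal 0.172 0.746 0.644
outer loop
vertex -3.08 1.593 3.32
vertex -3.544 1.733 3.282
vertex -3.62 0.903 4.264
endloop
endfacet
facet normal 0.155 0.255 -0.955
outer loop
vertex -3.544 1.733 3.282
vertex -3.44 1.197 3.156
vertex -3.929 1.469 3.149
endloop
endfacet
facet normal -0.602 0.632 0.488
outer loop
vertex -3.544 1.733 3.282
vertex -3.929 1.469 3.149
vertex -3.62 0.903 4.264
endloop
endfacet
facet normal 0.155 0.255 -0.954
outer loop
vertex -3.929 1.469 3.149
vertex -3.44 1.197 3.156
vertex -3.946 1.0 3.021
endloop
endfacet
facet normal -0.967 -0.033 0.251
outer loop
vertex -3.929 1.469 3.149
vertex -3.946 1.0 3.021
vertex -3.62 0.903 4.264
endloop
endfacet
facet normal 0.156 0.253 -0.955
outer loop
vertex -3.946 1.0 3.021
vertex -3.44 1.197 3.156
vertex -3.582 0.68 2.996
endloop
endfacet
facet normal -0.652 -0.750 0.112
outer loop
vertex -3.946 1.0 3.021
vertex -3.582 0.68 2.996
vertex -3.62 0.903 4.264
endloop
endfacet
facet normal 0.155 0.253 -0.955
outer loop
vertex -3.582 0.68 2.996
vertex -3.44 1.197 3.156
vertex -3.11 0.749 3.091
endloop
endfacet
facet normal 0.108 -0.979 0.175
outer loop
vertex -3.582 0.68 2.996
vertex -3.11 0.749 3.091
vertex -3.62 0.903 4.264
endloop
endfacet

endsolid
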